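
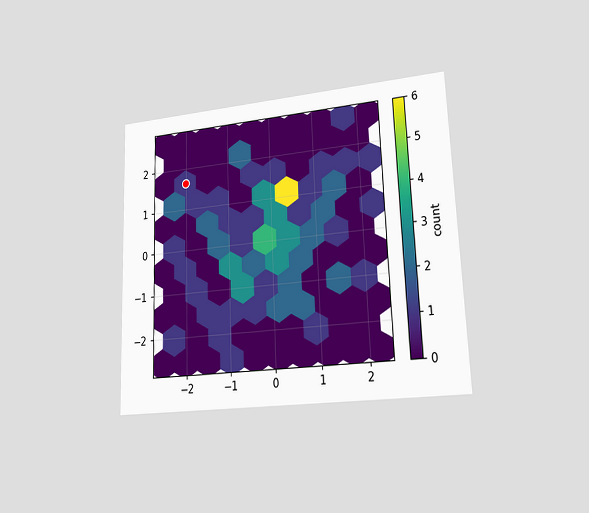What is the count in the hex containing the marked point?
The chart is tilted about 2° counter-clockwise and viewed at a slight angle. The marked hex reads 1 on the colorbar.

1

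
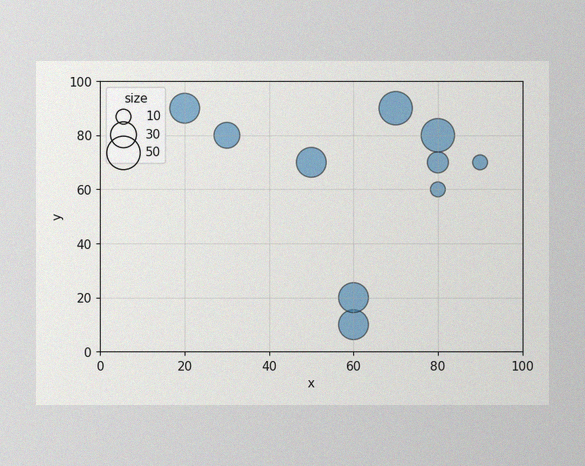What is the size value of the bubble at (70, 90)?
The image has some photo noise and uneven lighting. Matching the bubble at (70, 90) against the size legend gives 50.

50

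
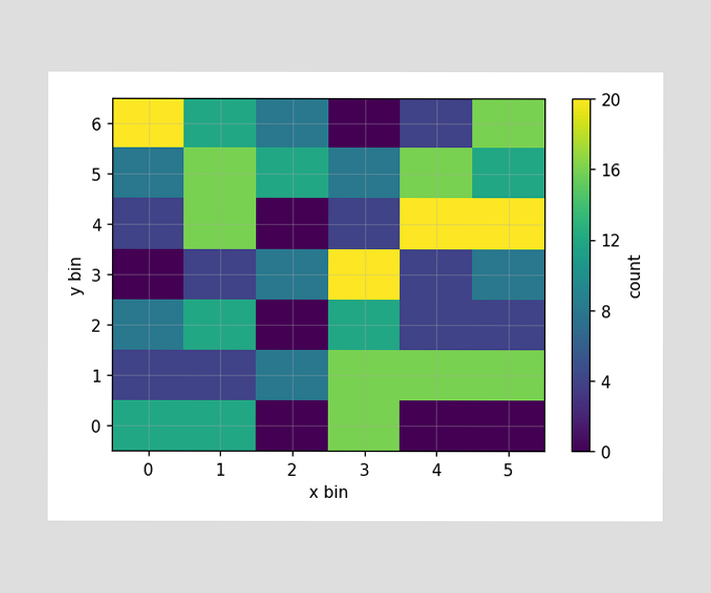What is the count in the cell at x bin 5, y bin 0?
Matching the cell (5, 0) against the colorbar gives 0.

0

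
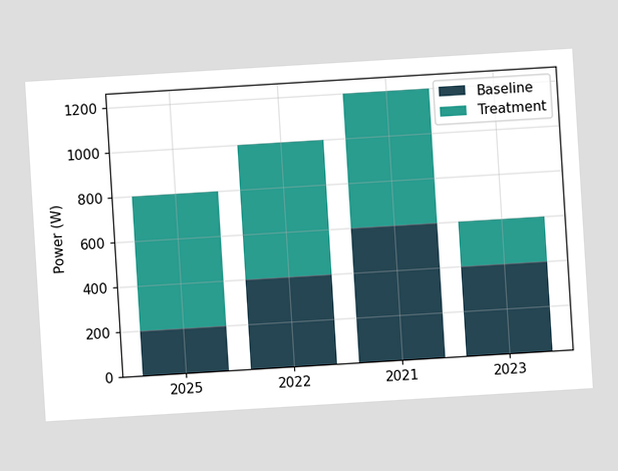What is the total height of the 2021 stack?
1200W

The chart is tilted about 3° counter-clockwise. The 2021 stack's top reaches 1200W on the y-axis.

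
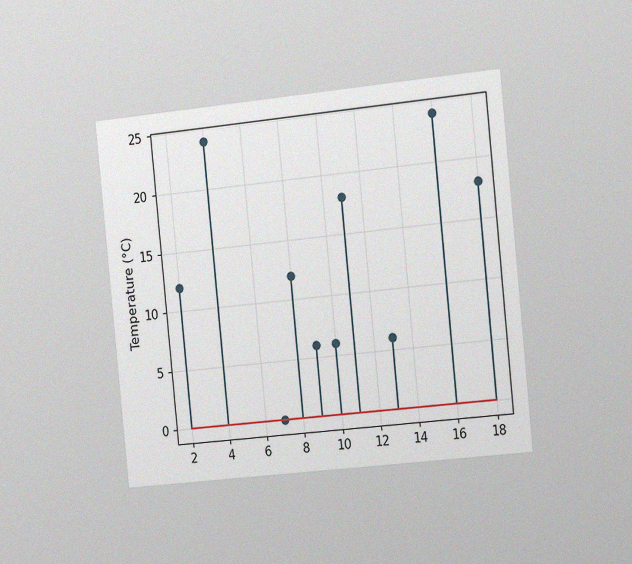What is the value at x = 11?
The chart is tilted about 6° counter-clockwise and viewed slightly from the right, with some photo noise. The stem at x=11 reaches 18°C.

18°C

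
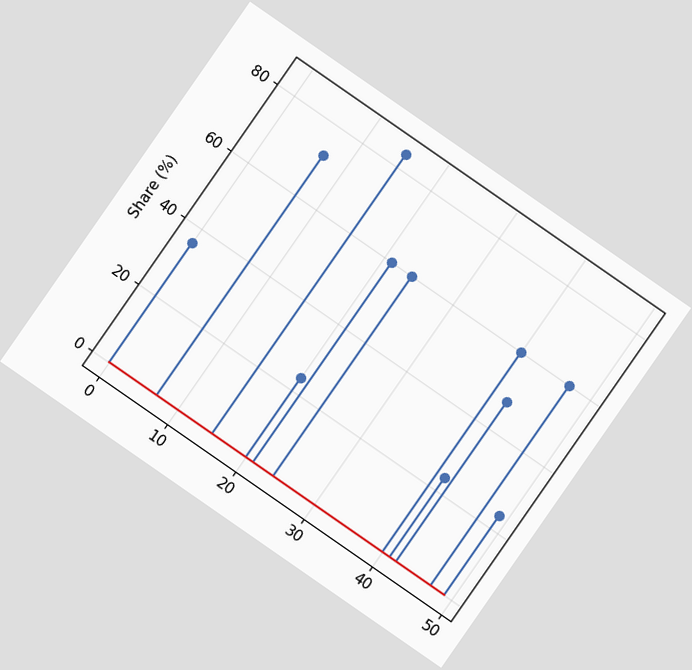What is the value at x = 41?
24%

The chart is tilted about 35° clockwise. The stem at x=41 reaches 24%.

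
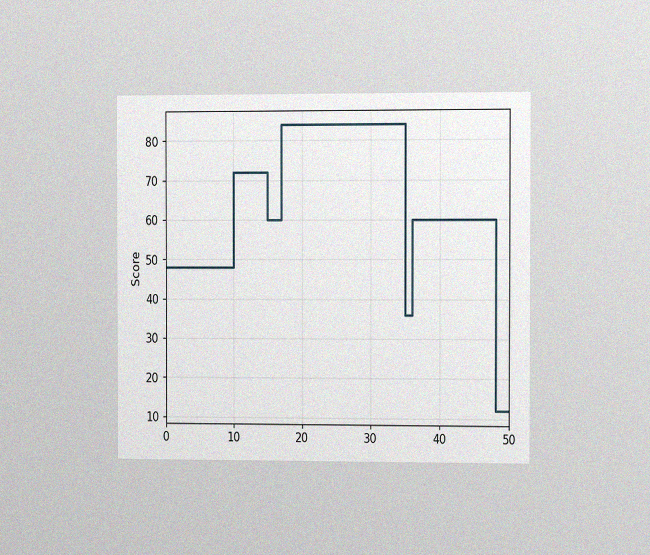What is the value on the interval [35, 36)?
The chart is viewed slightly from the right, with some photo noise. On [35, 36) the step sits at 36.

36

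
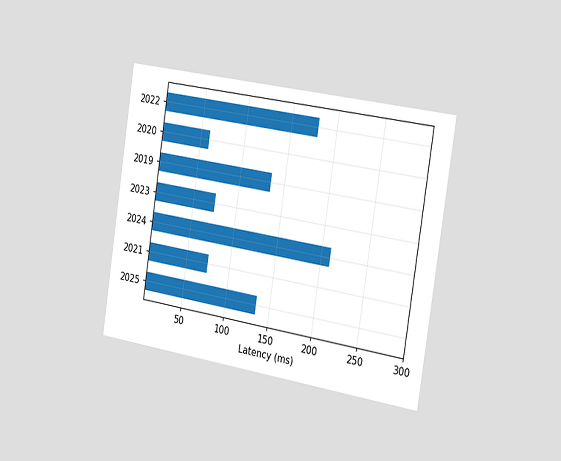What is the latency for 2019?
135ms

The chart is tilted about 9° clockwise and viewed slightly from the right. Reading along the chart's x-axis, the 2019 bar reaches 135ms.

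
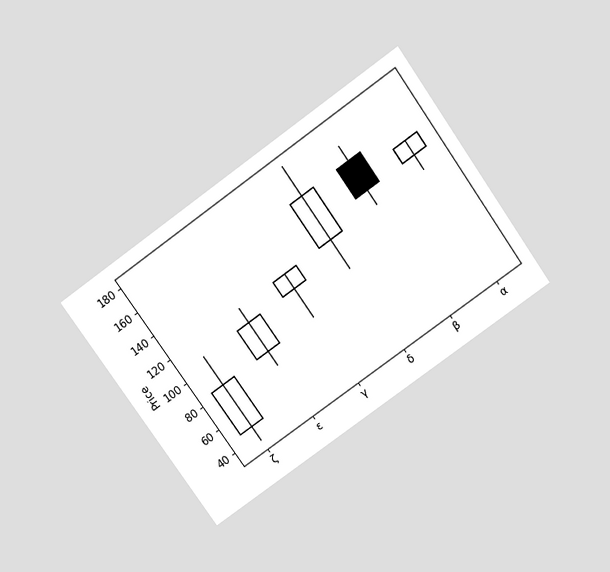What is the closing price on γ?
120

The chart is tilted about 35° counter-clockwise and viewed slightly from above. The γ candle closes at 120.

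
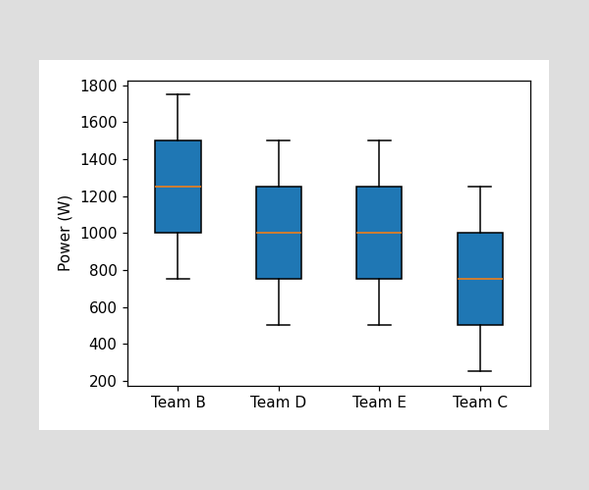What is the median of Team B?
The median line in the Team B box sits at 1250W.

1250W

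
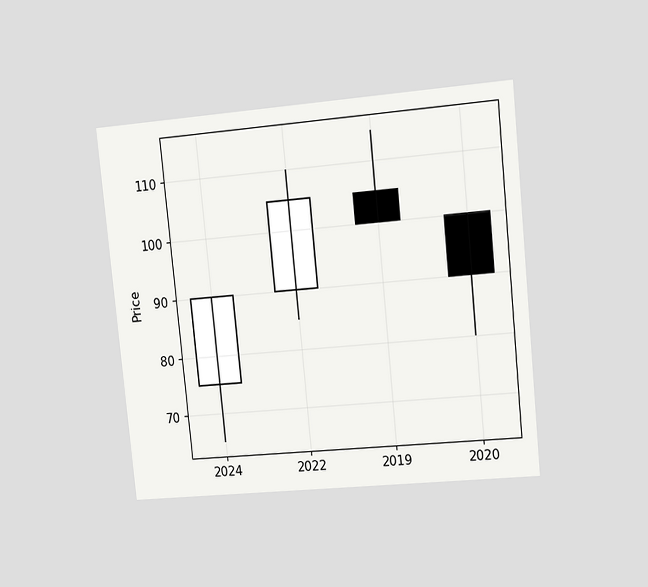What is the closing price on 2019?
100

The chart is tilted about 6° counter-clockwise and viewed at a slight angle. The 2019 candle closes at 100.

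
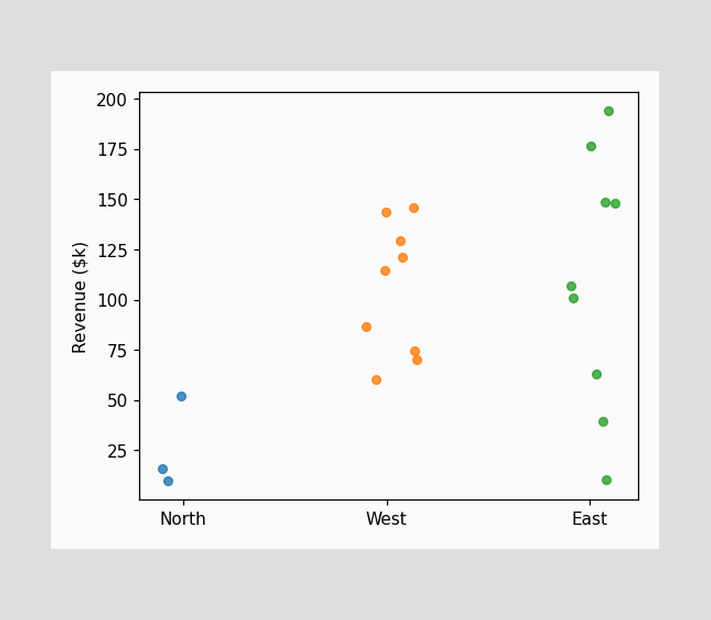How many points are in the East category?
Counting the markers in the East column gives 9.

9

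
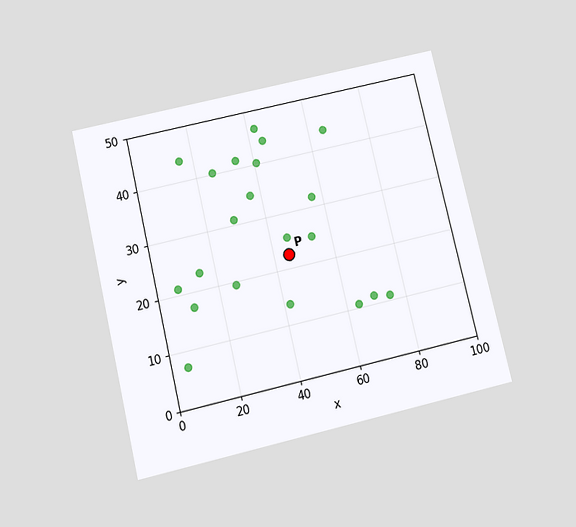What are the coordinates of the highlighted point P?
The chart is tilted about 13° counter-clockwise and viewed slightly from below. Following the gridlines from P to each axis, P sits at (45, 22.5).

(45, 22.5)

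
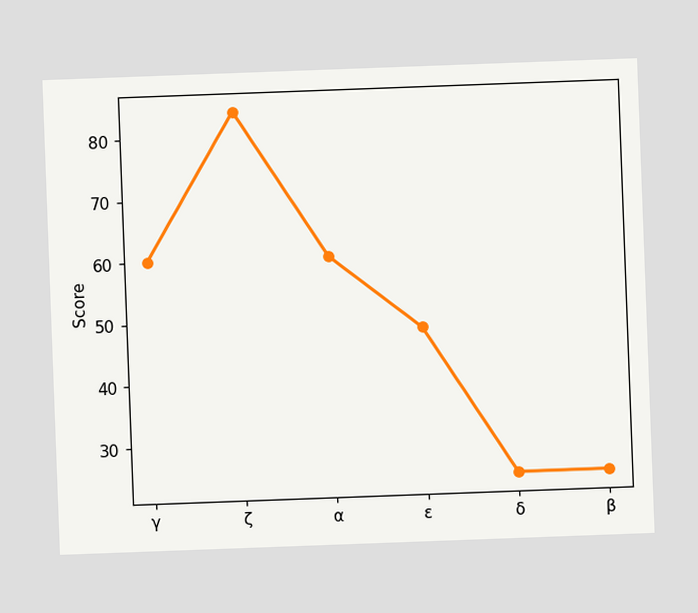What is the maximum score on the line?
84

The chart is tilted about 2° counter-clockwise. The highest point is at ζ, and reading across to the y-axis gives 84.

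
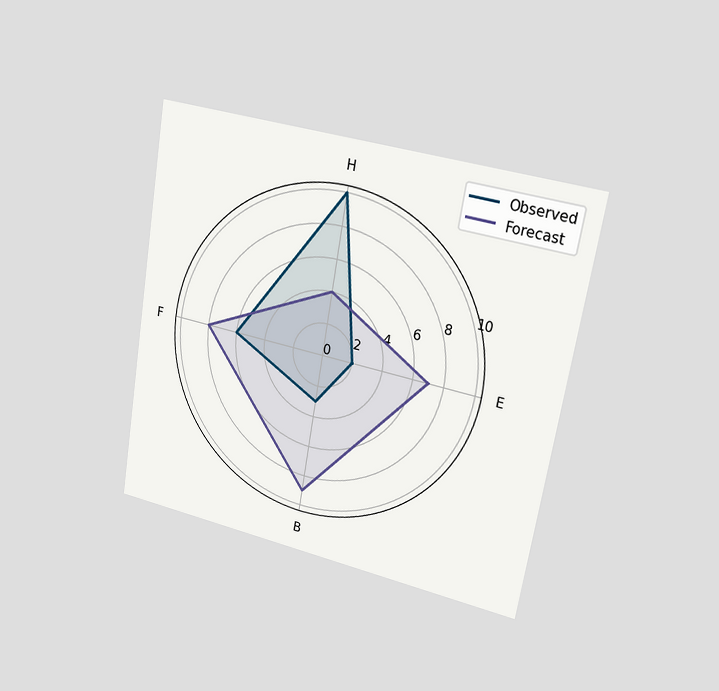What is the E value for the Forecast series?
The chart is tilted about 9° clockwise and viewed slightly from the right. On the E axis, Forecast reaches 7.

7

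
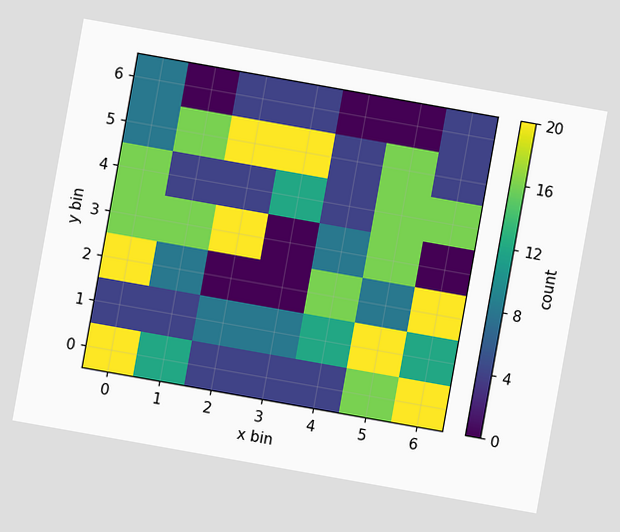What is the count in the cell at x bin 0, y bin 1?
4

The chart is tilted about 10° clockwise. Matching the cell (0, 1) against the colorbar gives 4.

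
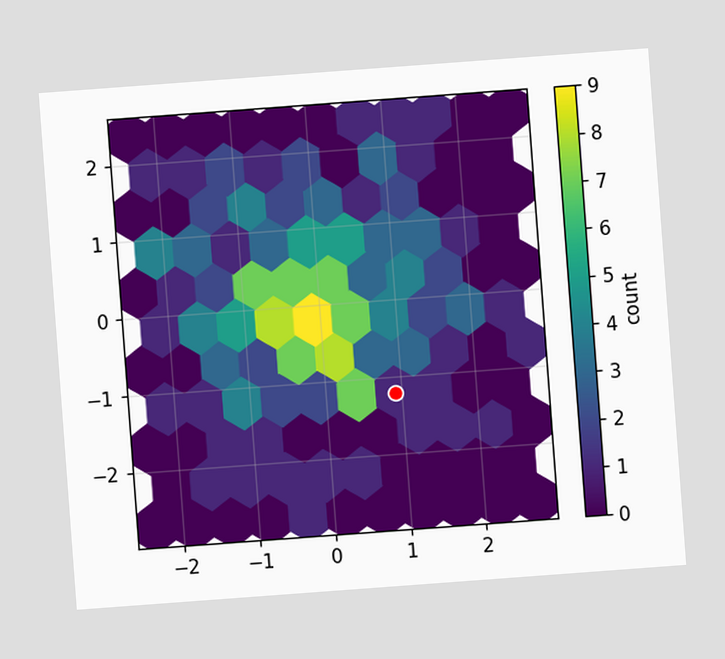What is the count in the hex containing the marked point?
The chart is tilted about 4° counter-clockwise. The marked hex reads 1 on the colorbar.

1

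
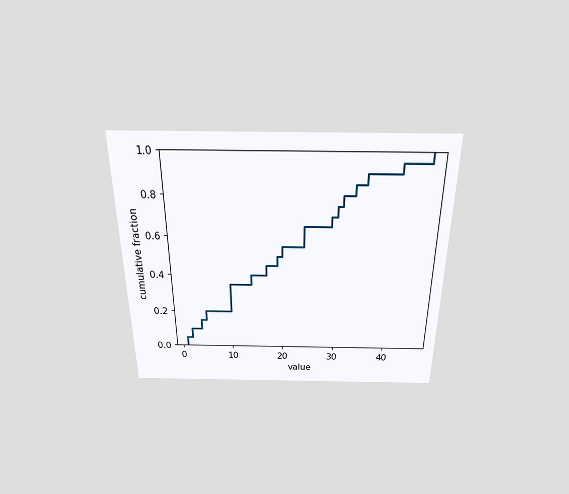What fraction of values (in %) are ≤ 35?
90%

The chart is viewed slightly from above. At x=35 the ECDF step is at 90%.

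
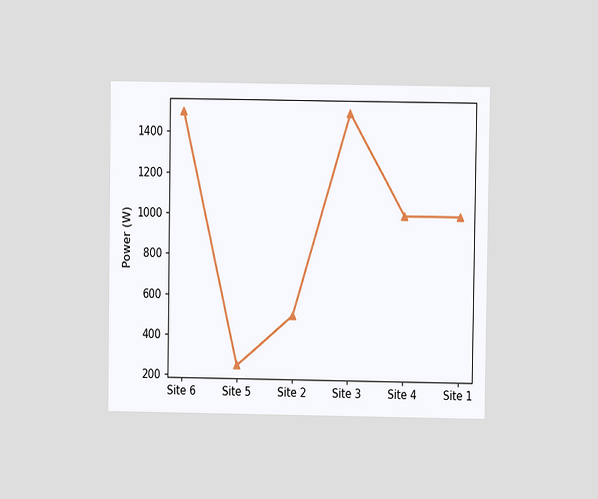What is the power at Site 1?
The chart is viewed at a slight angle. At Site 1, the line is at 1000W.

1000W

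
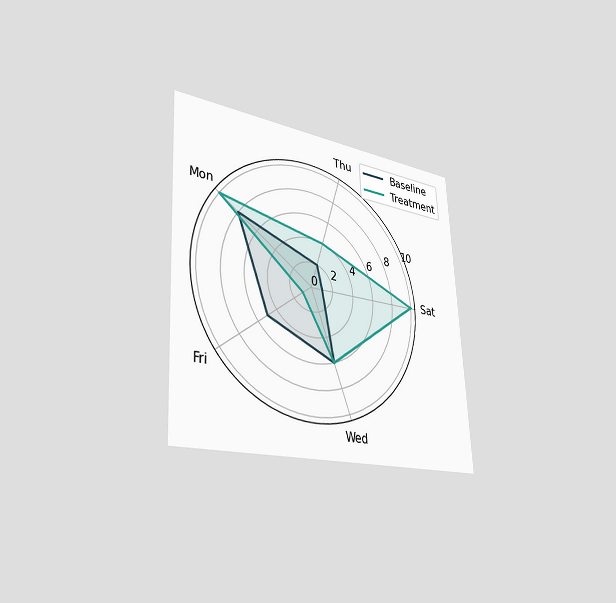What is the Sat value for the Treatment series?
The chart is tilted about 3° counter-clockwise and viewed slightly from the left. On the Sat axis, Treatment reaches 10.

10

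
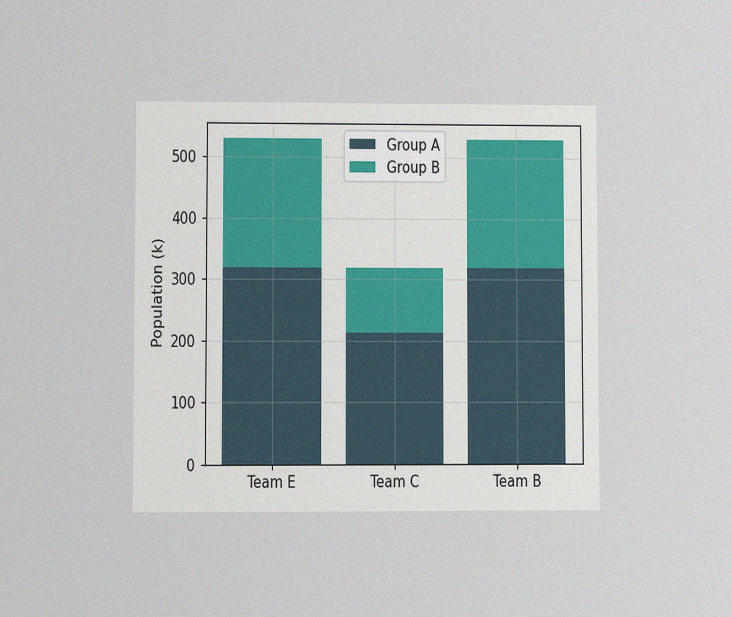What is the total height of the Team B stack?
The chart is viewed at a slight angle, with some photo noise. The Team B stack's top reaches 530k on the y-axis.

530k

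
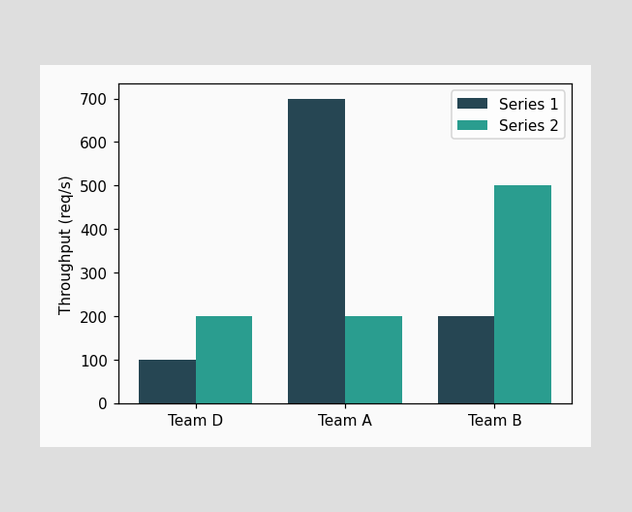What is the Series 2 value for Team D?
200req/s

The Series 2 bar at Team D reaches 200req/s on the y-axis.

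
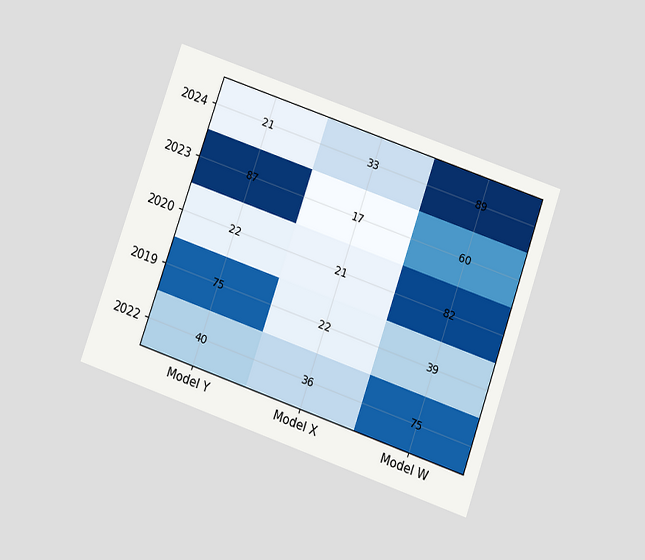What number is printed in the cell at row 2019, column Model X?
The chart is tilted about 19° clockwise and viewed slightly from below. The (2019, Model X) cell reads 22.

22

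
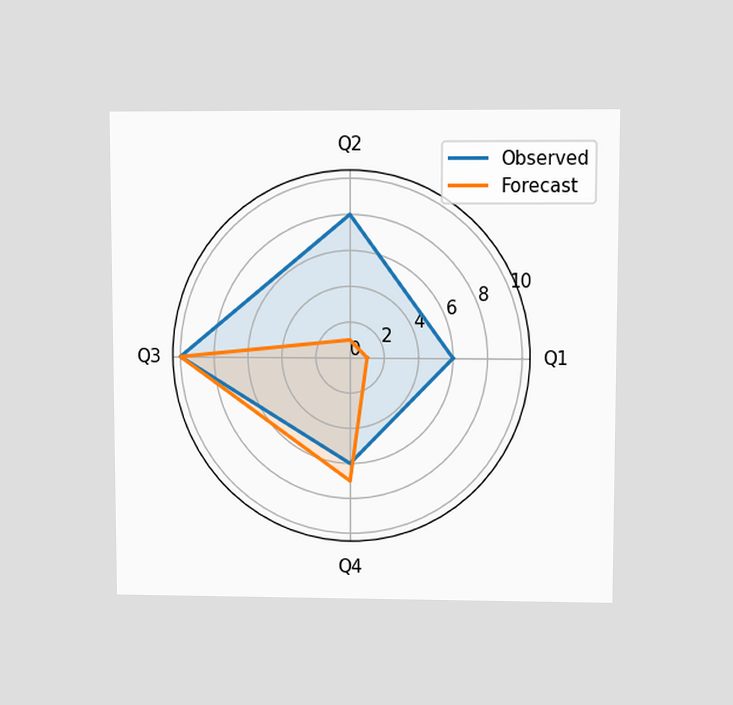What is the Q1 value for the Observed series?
6

The chart is viewed at a slight angle. On the Q1 axis, Observed reaches 6.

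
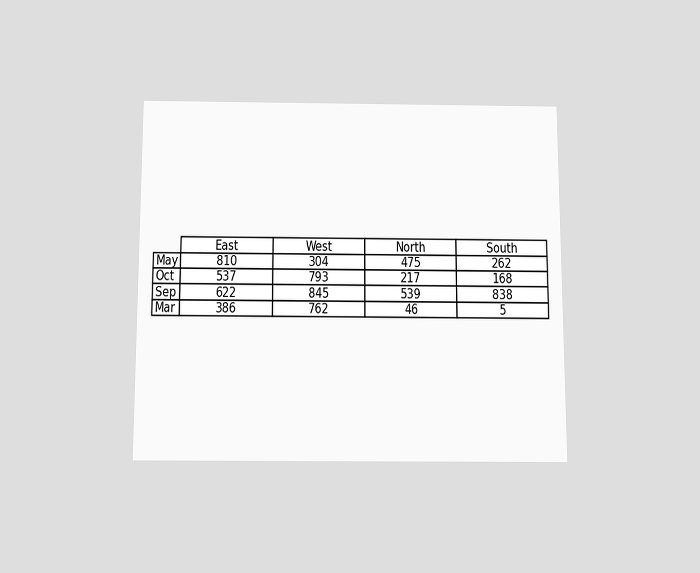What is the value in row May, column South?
The chart is viewed slightly from below. The (May, South) cell reads 262.

262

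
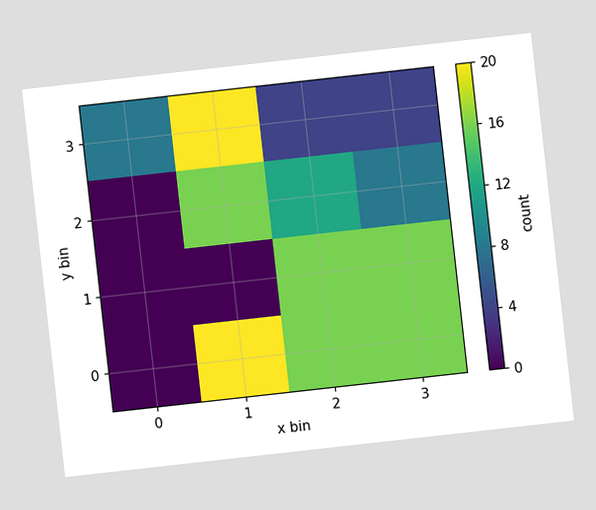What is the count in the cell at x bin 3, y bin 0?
The chart is tilted about 6° counter-clockwise. Matching the cell (3, 0) against the colorbar gives 16.

16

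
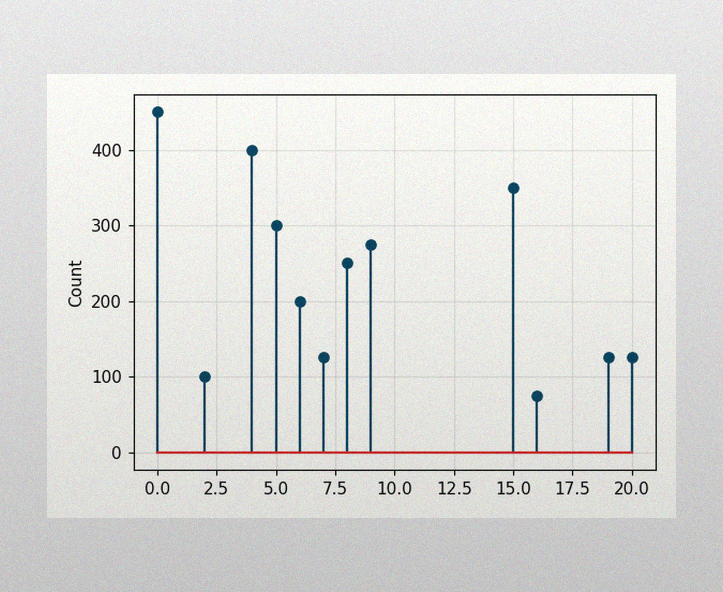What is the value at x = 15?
The image has some photo noise and uneven lighting. The stem at x=15 reaches 350.

350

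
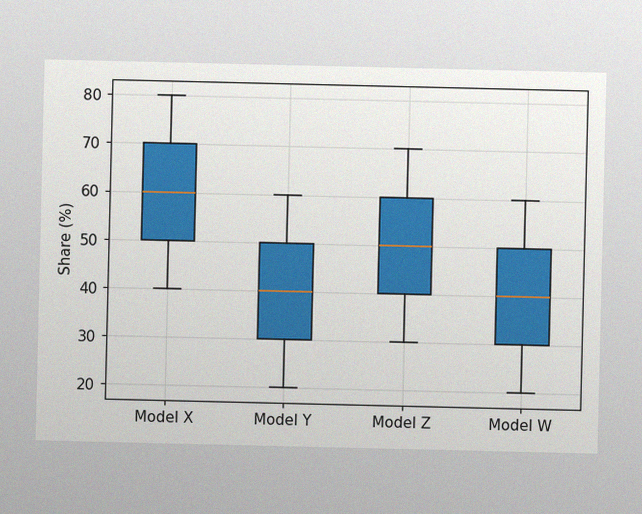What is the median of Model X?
The image has some photo noise and uneven lighting. The median line in the Model X box sits at 60%.

60%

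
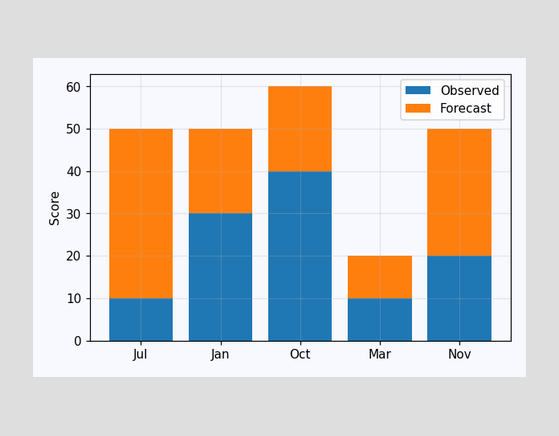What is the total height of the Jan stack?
The Jan stack's top reaches 50 on the y-axis.

50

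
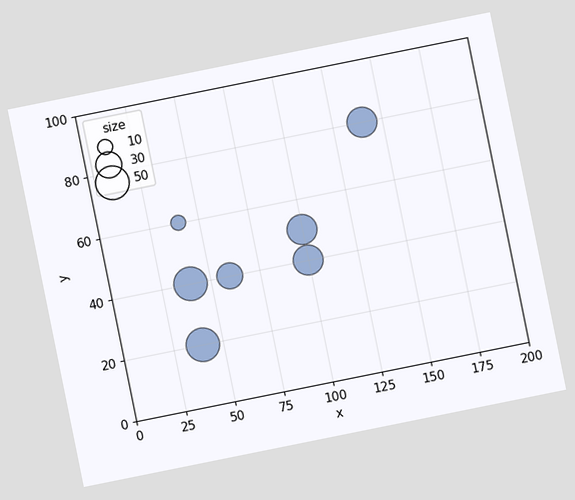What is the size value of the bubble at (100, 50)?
40

The chart is tilted about 11° counter-clockwise. Matching the bubble at (100, 50) against the size legend gives 40.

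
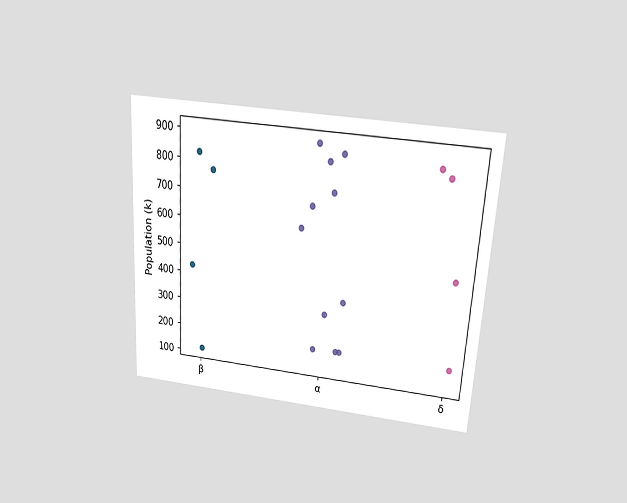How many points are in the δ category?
The chart is tilted about 4° clockwise and viewed slightly from above. Counting the markers in the δ column gives 4.

4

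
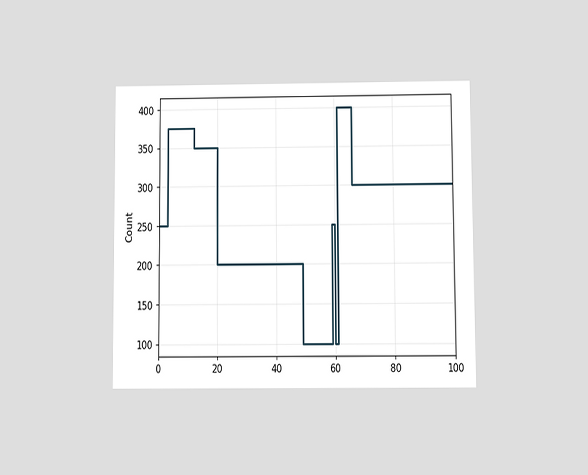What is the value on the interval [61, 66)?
400

The chart is viewed at a slight angle. On [61, 66) the step sits at 400.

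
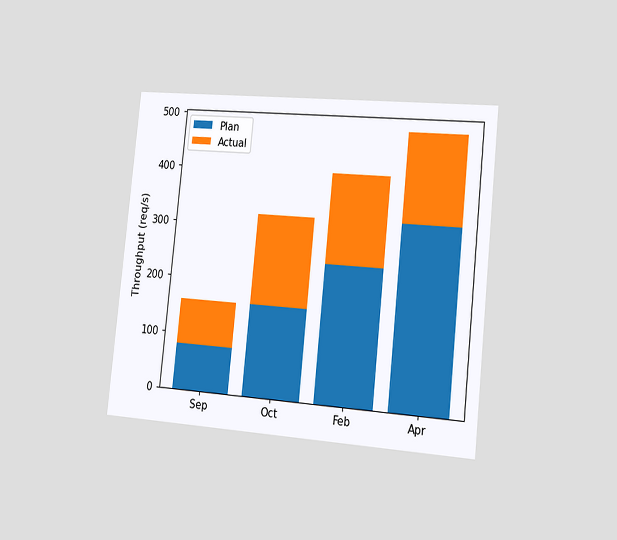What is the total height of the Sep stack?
160req/s

The chart is tilted about 6° clockwise and viewed slightly from the right. The Sep stack's top reaches 160req/s on the y-axis.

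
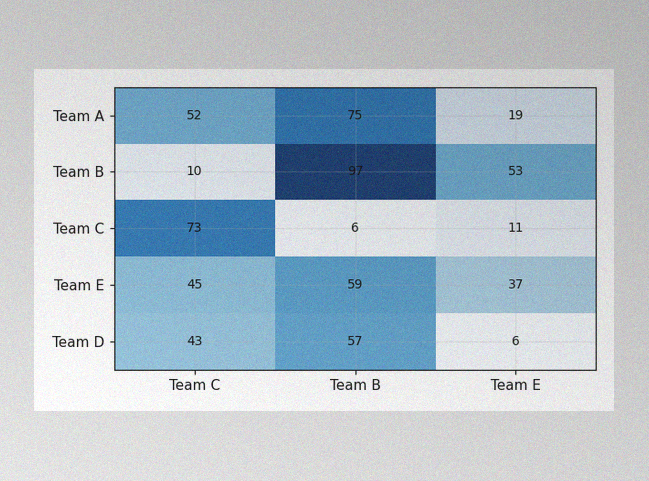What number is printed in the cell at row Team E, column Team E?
The image has some photo noise and uneven lighting. The (Team E, Team E) cell reads 37.

37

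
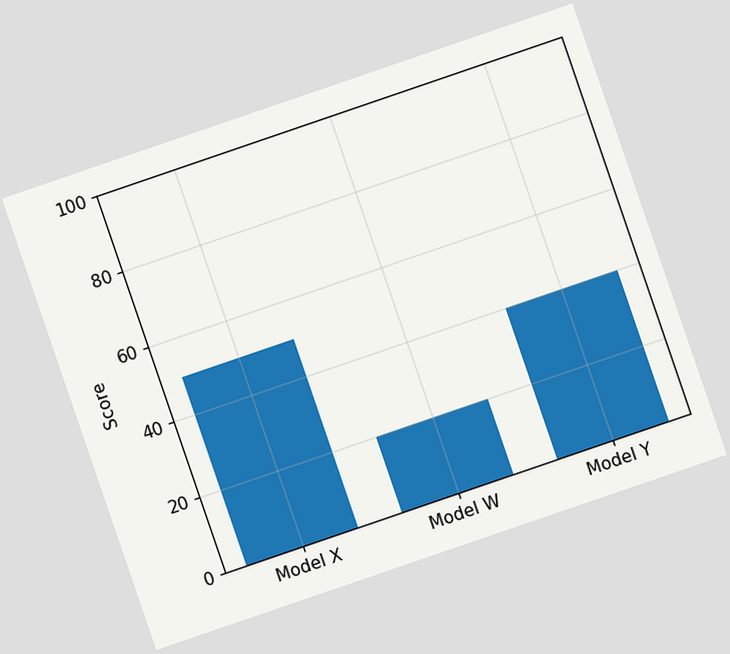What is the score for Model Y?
The chart is tilted about 19° counter-clockwise. Reading along the chart's y-axis, the Model Y bar reaches 40.

40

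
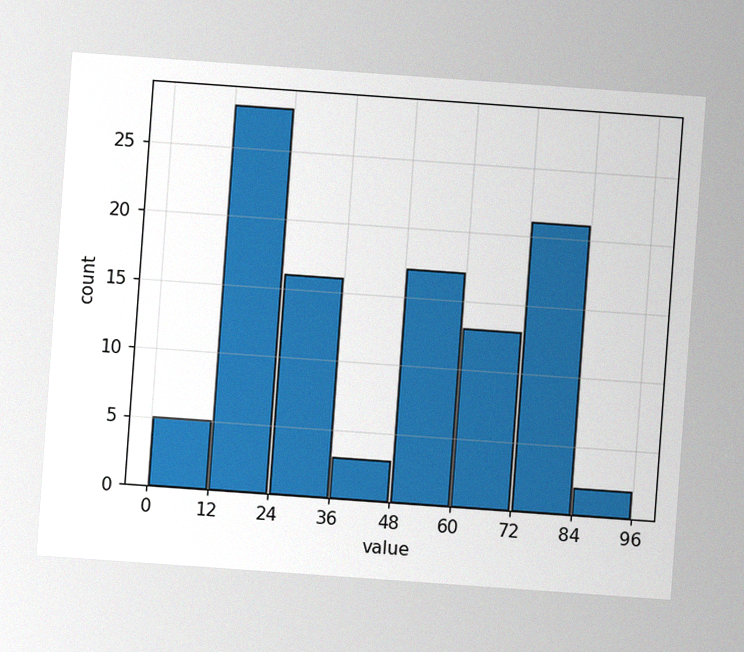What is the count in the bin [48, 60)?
The chart is tilted about 4° clockwise, with some photo noise. The [48, 60) bin has height 17.

17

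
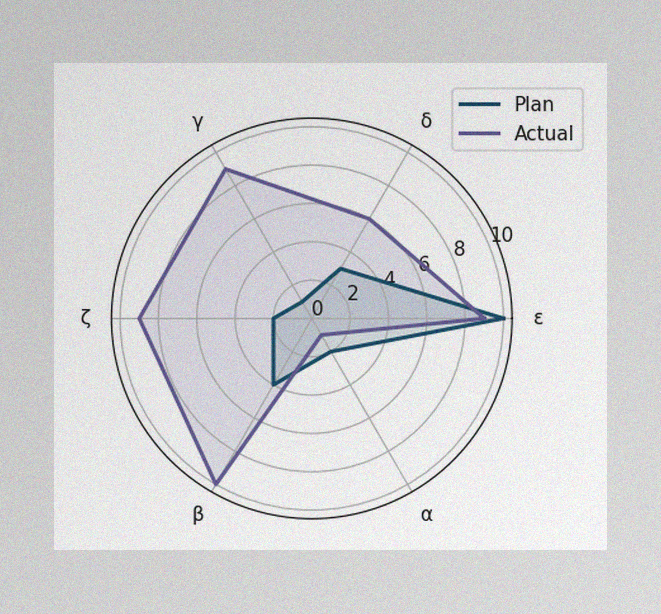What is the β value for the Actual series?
10

The image has some photo noise and uneven lighting. On the β axis, Actual reaches 10.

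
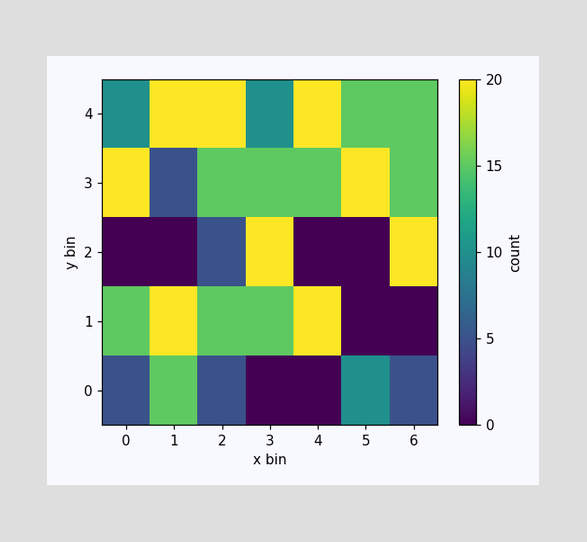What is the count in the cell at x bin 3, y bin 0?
0

Matching the cell (3, 0) against the colorbar gives 0.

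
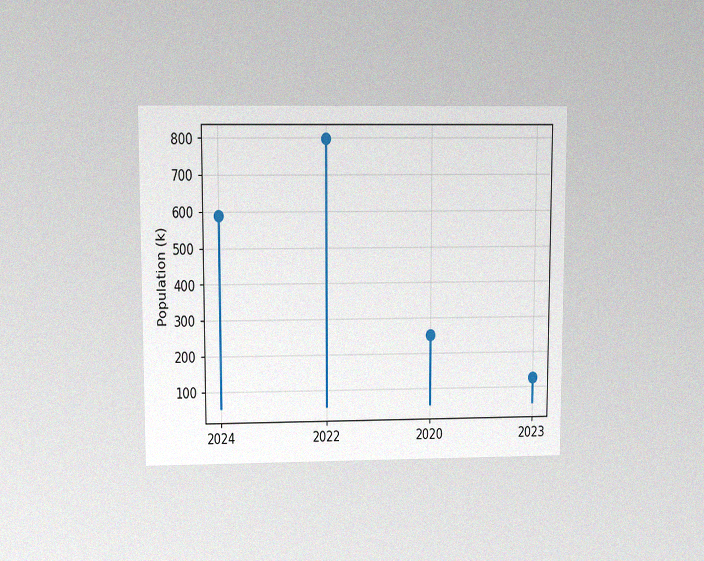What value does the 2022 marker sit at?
798k

The chart is viewed at a slight angle, with some photo noise. The 2022 marker sits at 798k.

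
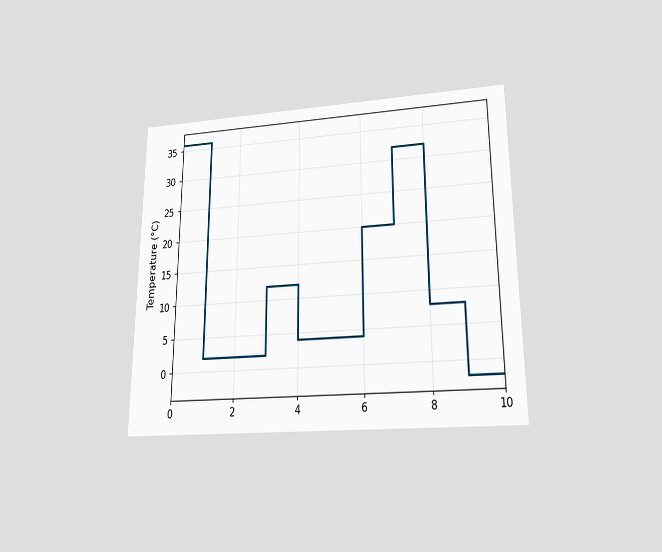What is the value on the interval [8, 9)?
8°C

The chart is viewed slightly from below. On [8, 9) the step sits at 8°C.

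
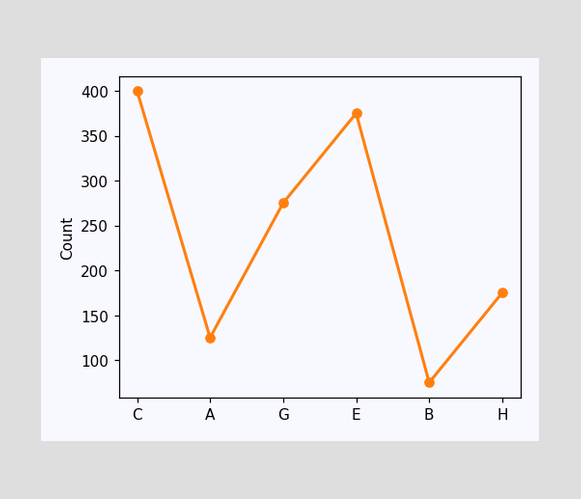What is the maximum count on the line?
The highest point is at C, and reading across to the y-axis gives 400.

400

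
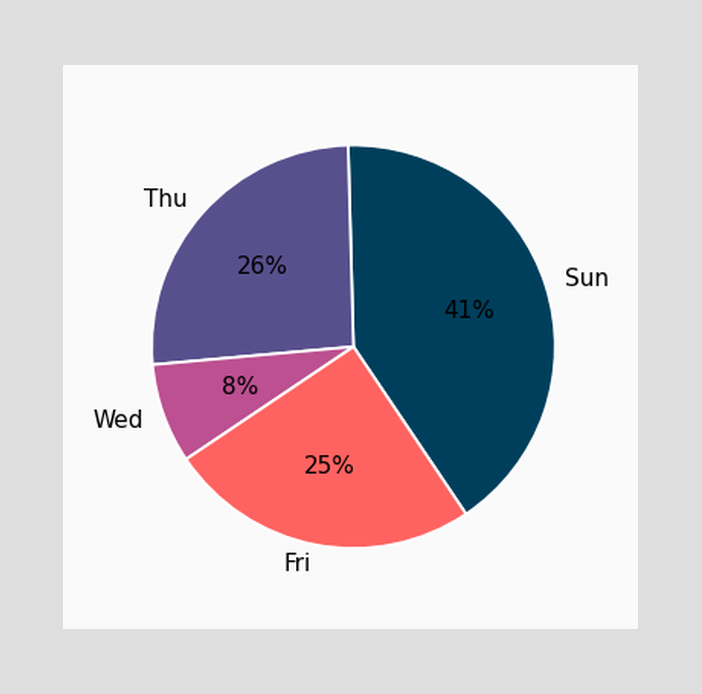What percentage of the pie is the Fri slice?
25%

The Fri slice takes up 25% of the pie.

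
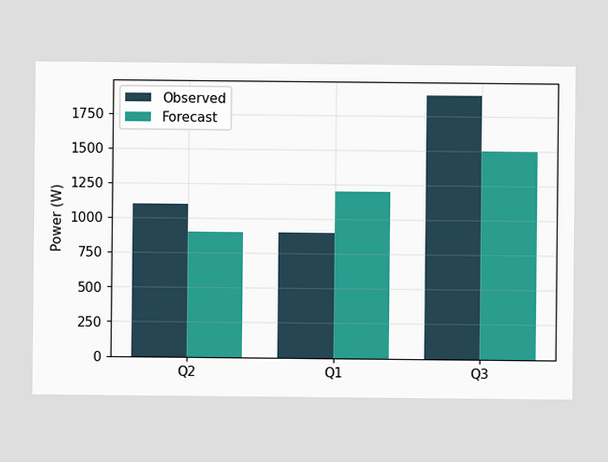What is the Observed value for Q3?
1900W

The Observed bar at Q3 reaches 1900W on the y-axis.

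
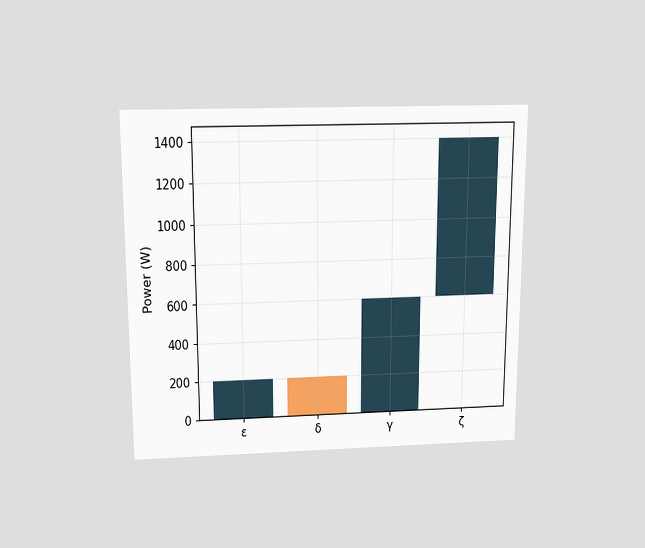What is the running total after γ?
The chart is viewed slightly from above. After γ the running total reaches 600W.

600W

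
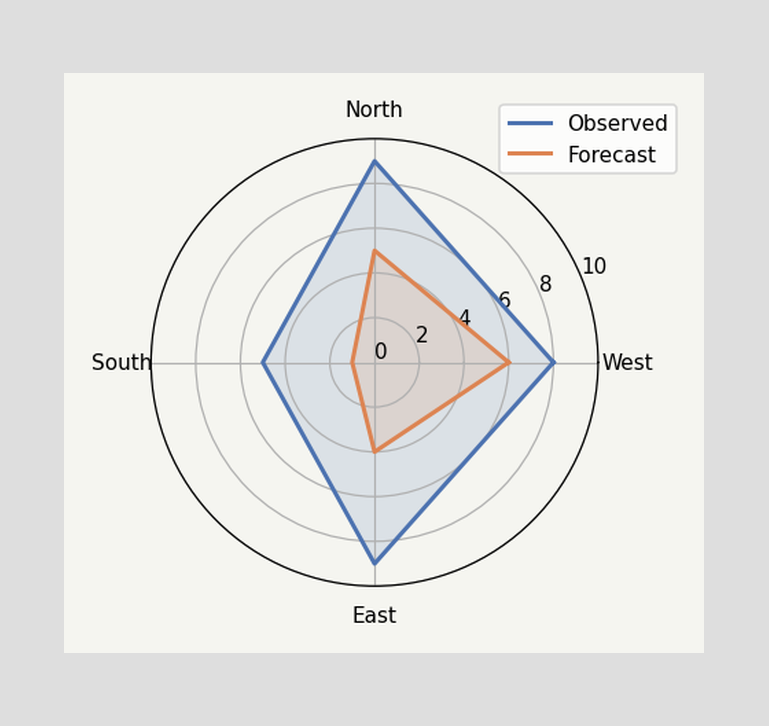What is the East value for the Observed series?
9

On the East axis, Observed reaches 9.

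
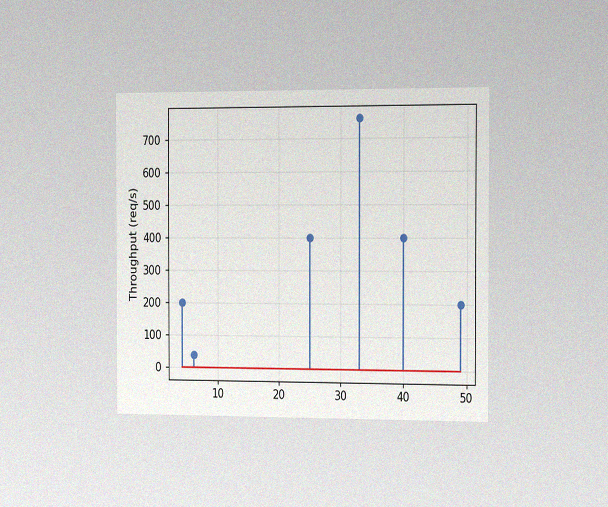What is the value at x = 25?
400req/s

The chart is viewed slightly from the right, with some photo noise. The stem at x=25 reaches 400req/s.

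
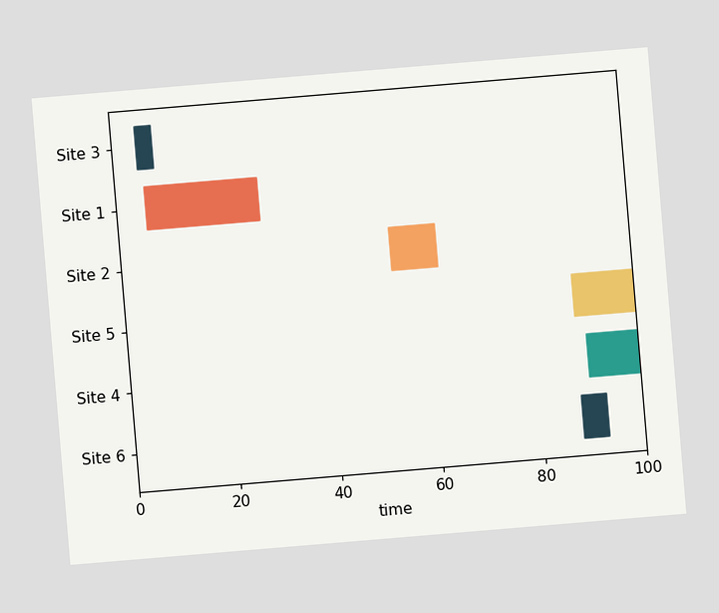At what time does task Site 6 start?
88

The chart is tilted about 5° counter-clockwise. The Site 6 bar begins at t=88.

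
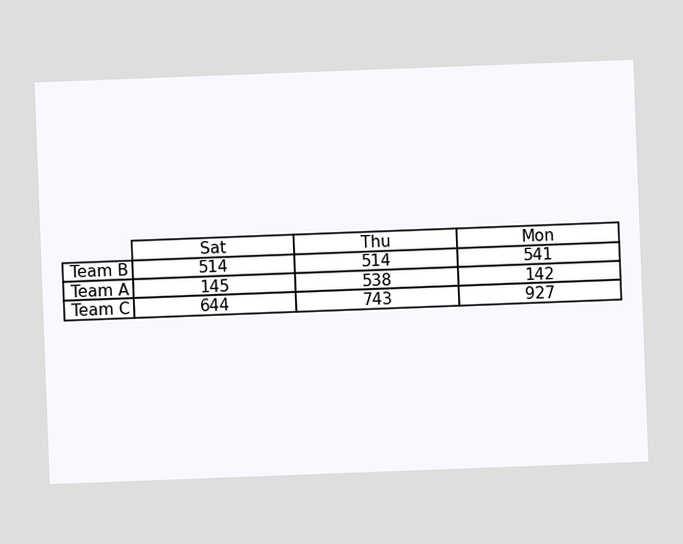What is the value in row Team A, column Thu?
538

The chart is tilted about 2° counter-clockwise. The (Team A, Thu) cell reads 538.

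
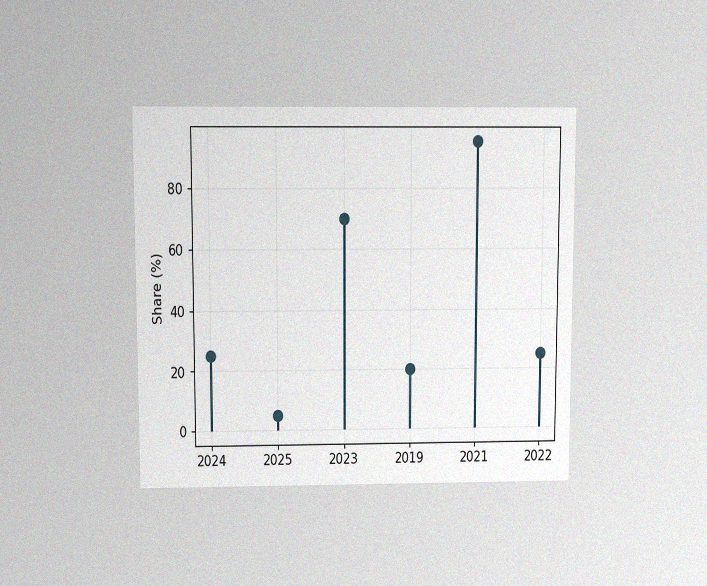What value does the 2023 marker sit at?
The chart is viewed slightly from above, with some photo noise. The 2023 marker sits at 70%.

70%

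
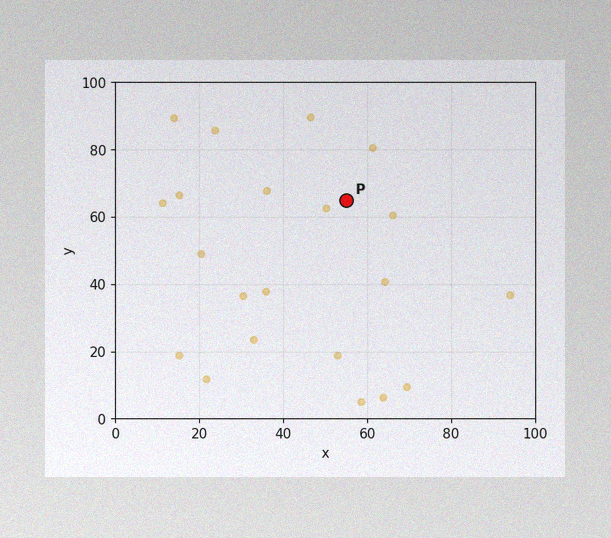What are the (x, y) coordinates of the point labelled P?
The image has some photo noise and uneven lighting. Following the gridlines from P to each axis, P sits at (55, 65).

(55, 65)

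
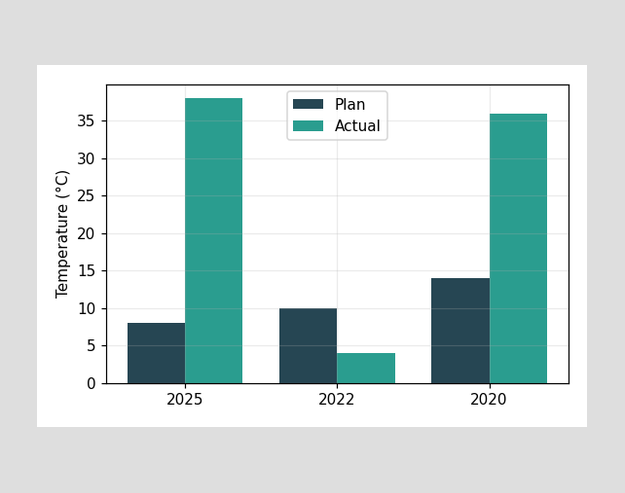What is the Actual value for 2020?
36°C

The Actual bar at 2020 reaches 36°C on the y-axis.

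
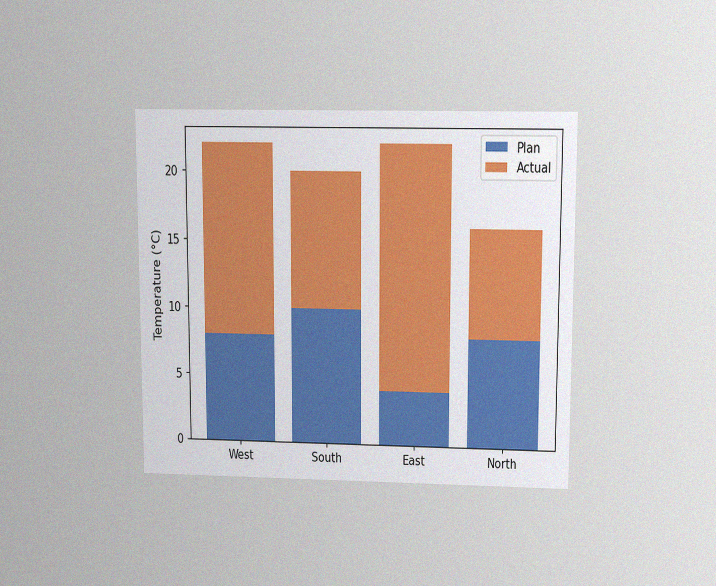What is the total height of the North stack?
The chart is viewed slightly from above, with some photo noise. The North stack's top reaches 16°C on the y-axis.

16°C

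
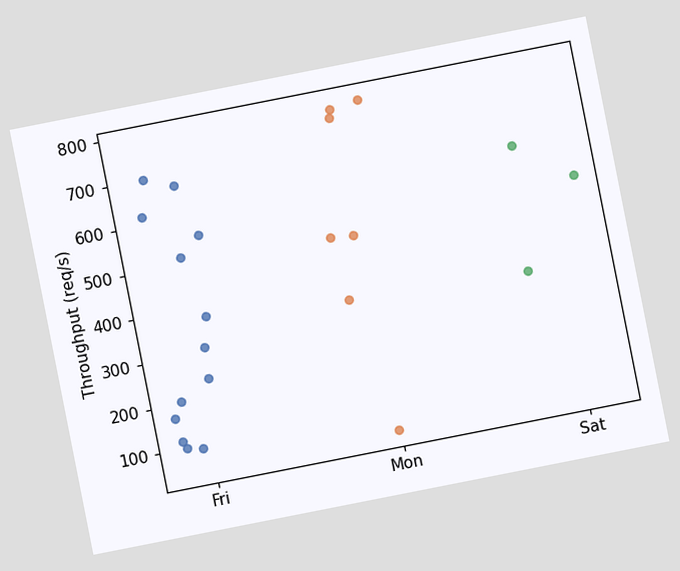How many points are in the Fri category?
The chart is tilted about 11° counter-clockwise. Counting the markers in the Fri column gives 13.

13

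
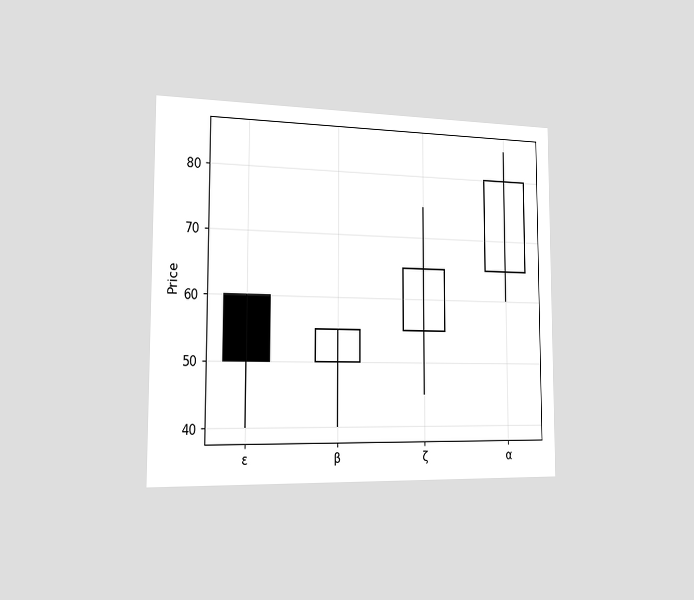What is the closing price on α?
The chart is viewed slightly from the left. The α candle closes at 80.

80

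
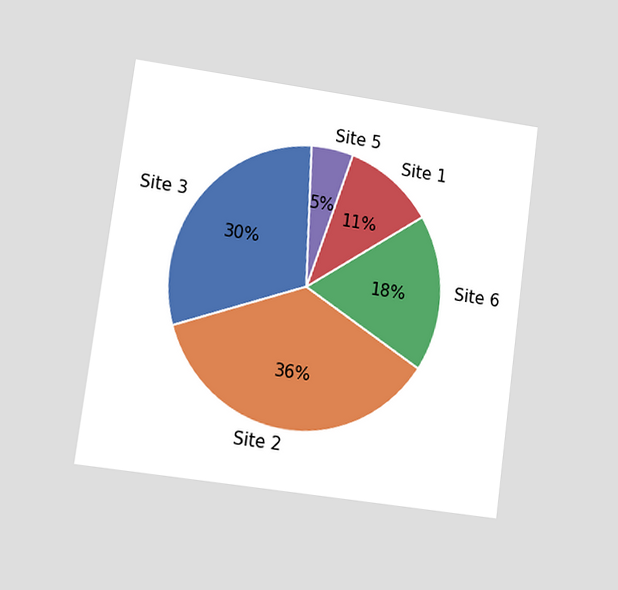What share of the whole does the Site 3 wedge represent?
The chart is tilted about 8° clockwise and viewed at a slight angle. The Site 3 slice takes up 30% of the pie.

30%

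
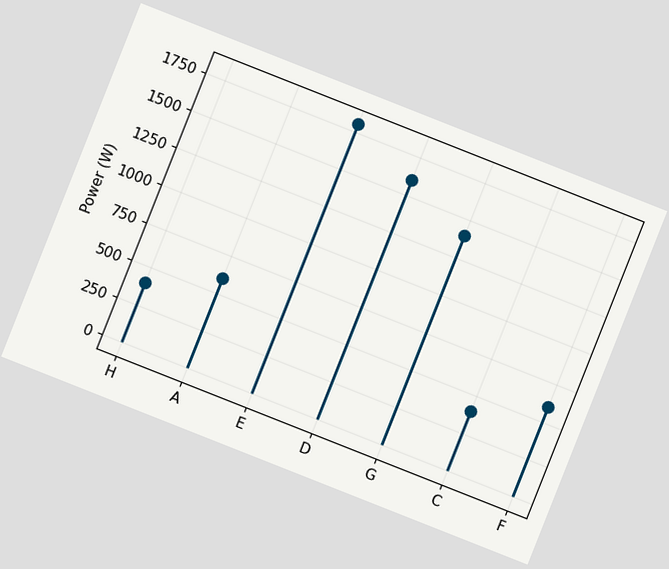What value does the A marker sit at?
The chart is tilted about 22° clockwise. The A marker sits at 600W.

600W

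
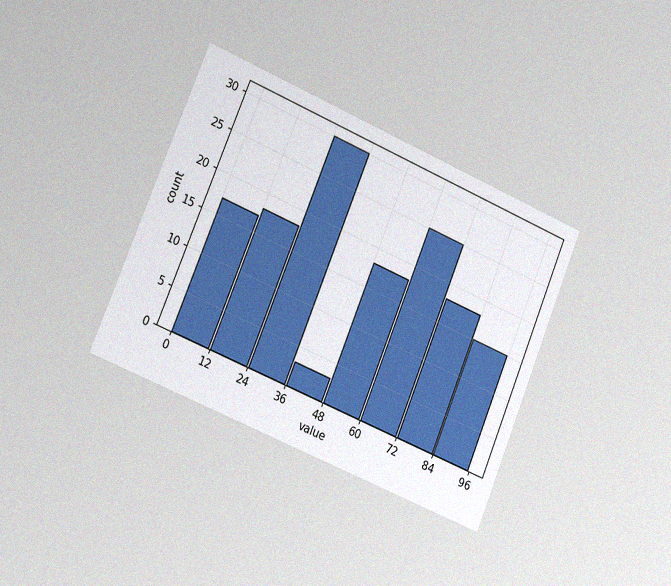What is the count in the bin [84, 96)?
15

The chart is tilted about 23° clockwise and viewed slightly from the left, with some photo noise. The [84, 96) bin has height 15.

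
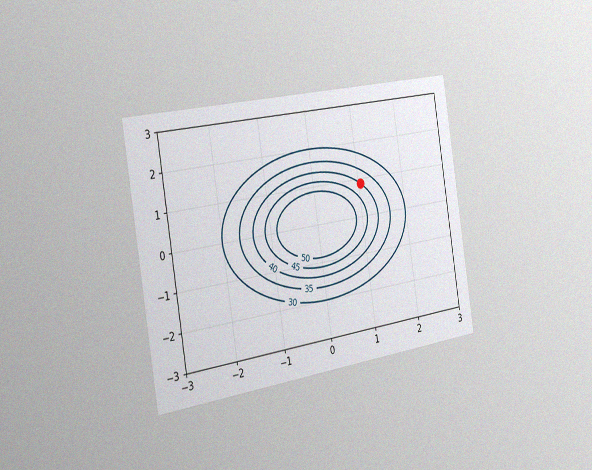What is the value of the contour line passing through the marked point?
The chart is tilted about 9° counter-clockwise and viewed slightly from the left, with some photo noise. The marked point sits on the contour labelled 40.

40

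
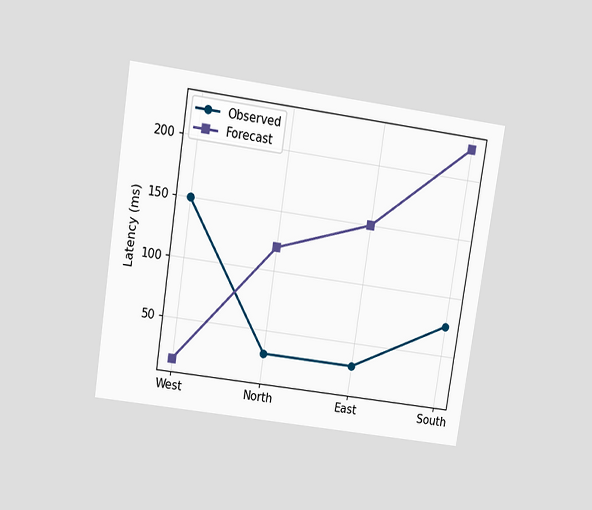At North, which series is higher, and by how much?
The chart is tilted about 9° clockwise and viewed slightly from above. At North, Forecast sits above the other line by 90ms.

Forecast, by 90ms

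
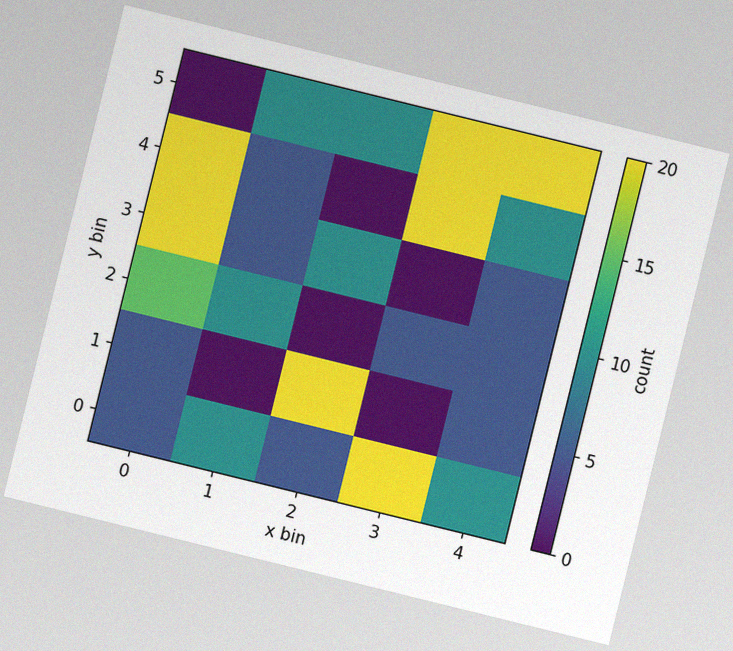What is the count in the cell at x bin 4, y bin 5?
The chart is tilted about 14° clockwise, with some photo noise. Matching the cell (4, 5) against the colorbar gives 20.

20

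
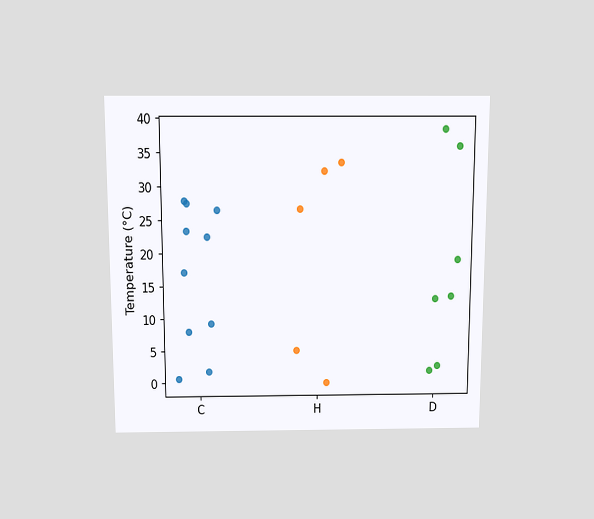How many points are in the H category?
5

The chart is viewed slightly from above. Counting the markers in the H column gives 5.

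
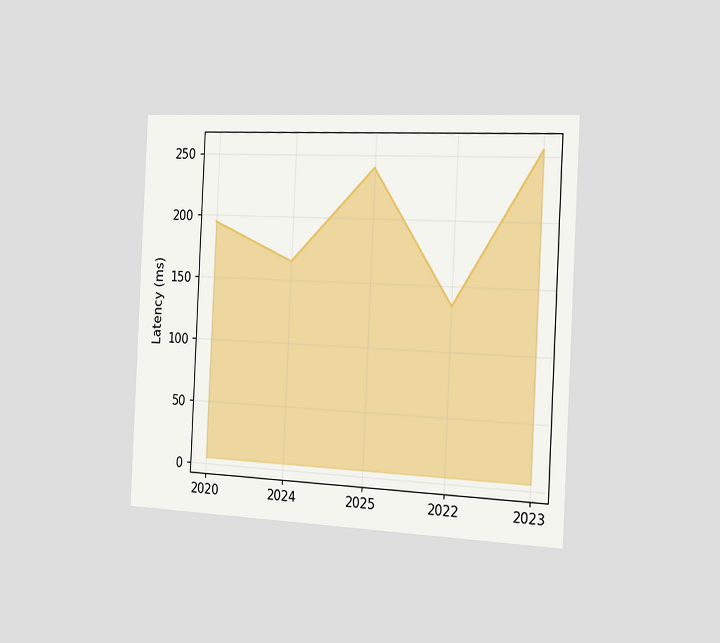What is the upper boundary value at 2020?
The chart is tilted about 3° clockwise and viewed slightly from the right. At 2020 the upper boundary is at 195ms.

195ms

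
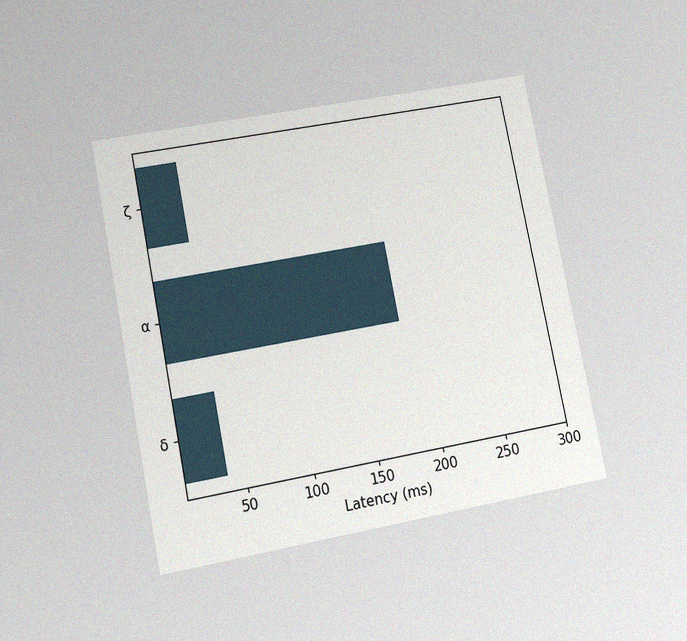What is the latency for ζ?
The chart is tilted about 11° counter-clockwise and viewed at a slight angle, with some photo noise. Reading along the chart's x-axis, the ζ bar reaches 37ms.

37ms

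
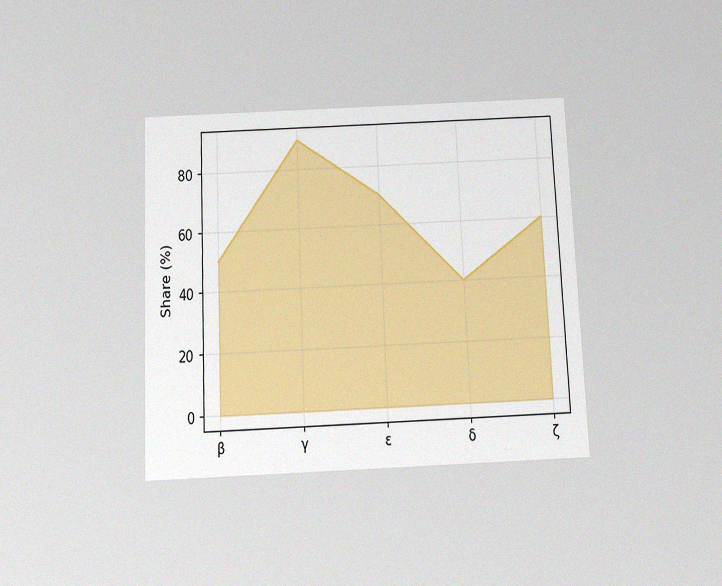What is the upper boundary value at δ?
40%

The chart is tilted about 3° counter-clockwise and viewed slightly from below, with some photo noise. At δ the upper boundary is at 40%.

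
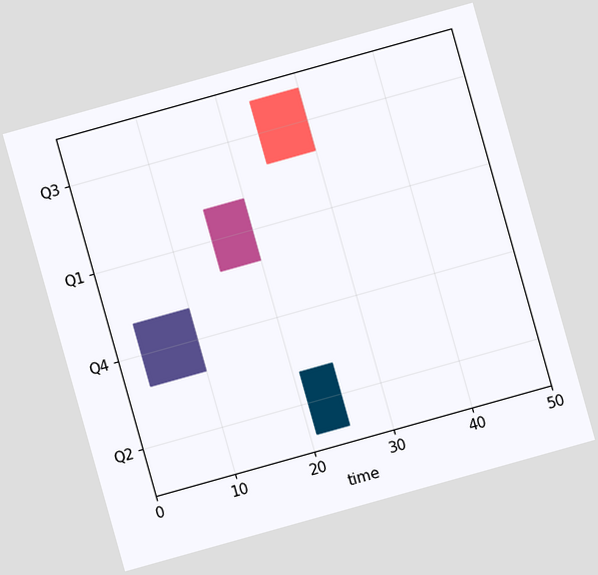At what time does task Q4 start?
3

The chart is tilted about 16° counter-clockwise. The Q4 bar begins at t=3.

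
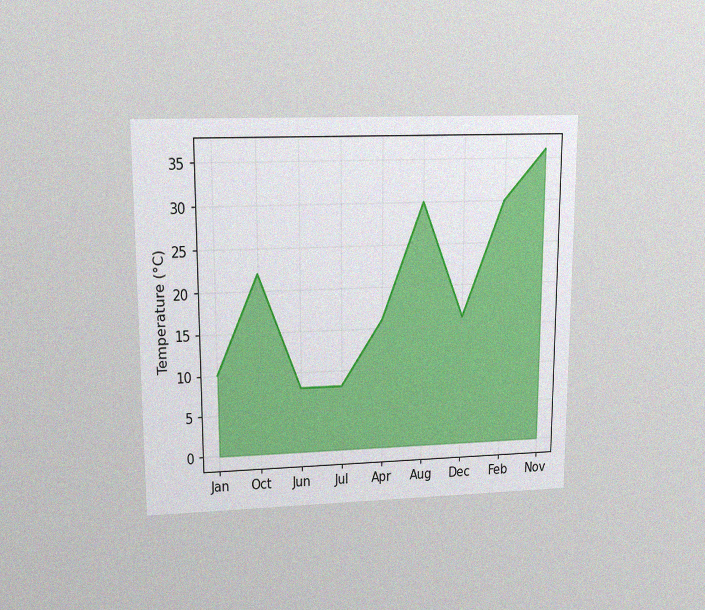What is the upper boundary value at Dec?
The chart is viewed slightly from above, with some photo noise. At Dec the upper boundary is at 16°C.

16°C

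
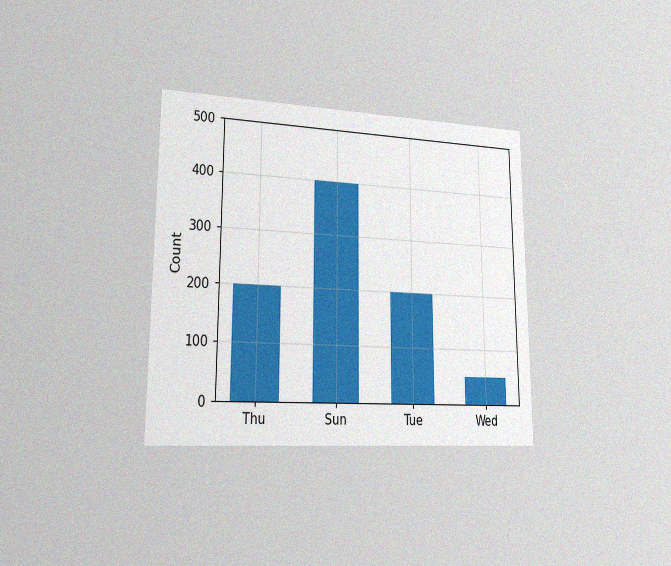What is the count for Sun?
The chart is viewed slightly from the left, with some photo noise. Reading along the chart's y-axis, the Sun bar reaches 400.

400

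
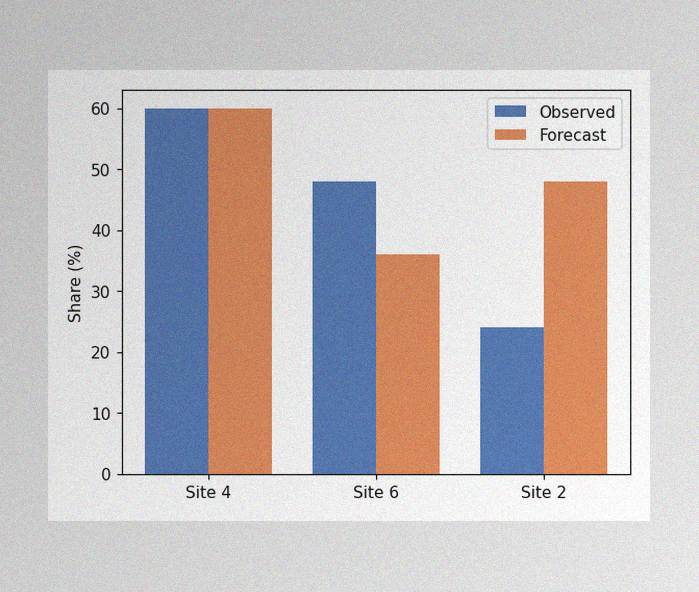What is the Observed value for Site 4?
The image has some photo noise and uneven lighting. The Observed bar at Site 4 reaches 60% on the y-axis.

60%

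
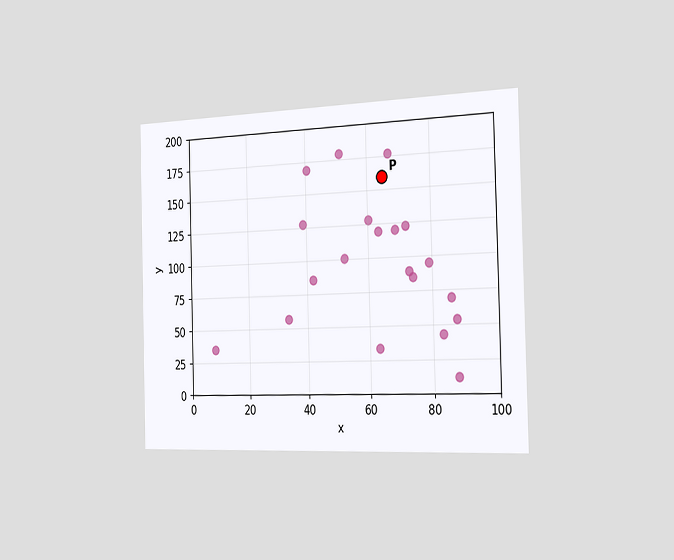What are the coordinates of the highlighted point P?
(65, 160)

The chart is viewed slightly from the right. Following the gridlines from P to each axis, P sits at (65, 160).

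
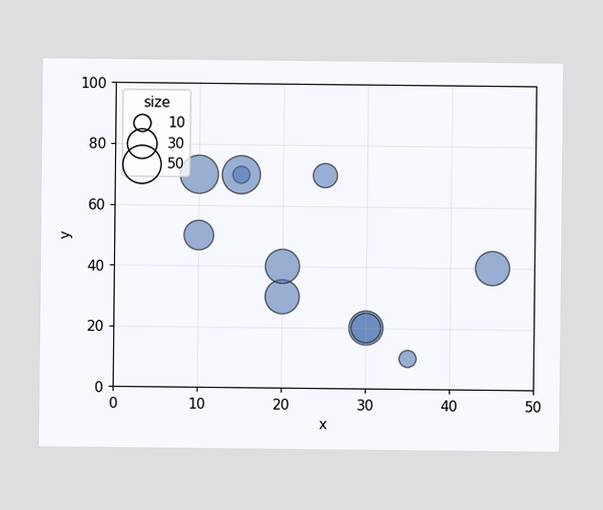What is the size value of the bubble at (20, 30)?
40

Matching the bubble at (20, 30) against the size legend gives 40.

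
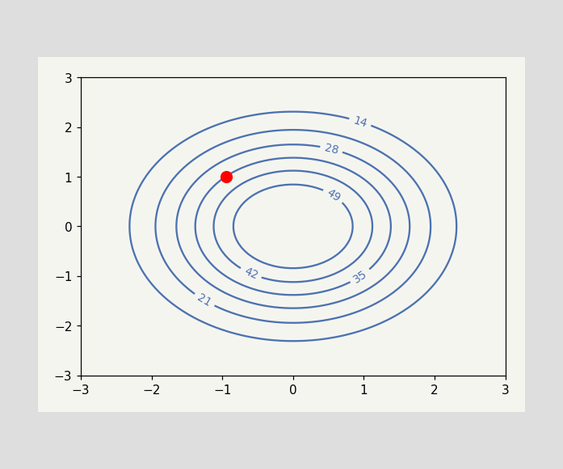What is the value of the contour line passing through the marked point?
35

The marked point sits on the contour labelled 35.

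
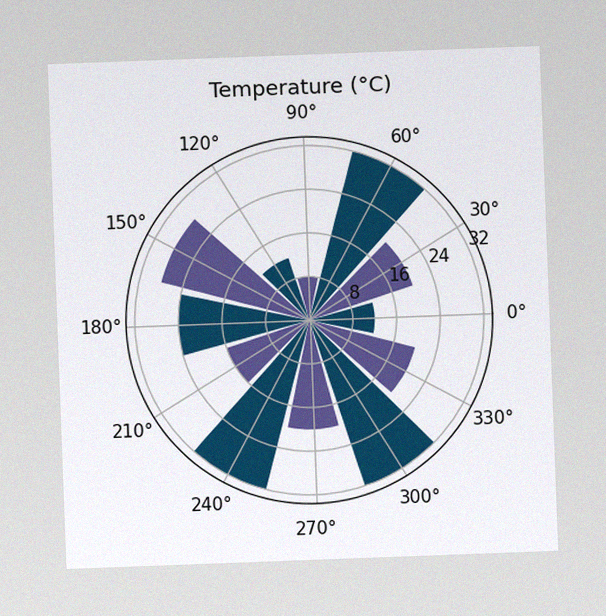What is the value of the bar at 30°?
20°C

The chart is tilted about 2° counter-clockwise, with some photo noise. The bar at 30° reaches 20°C on the radial axis.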